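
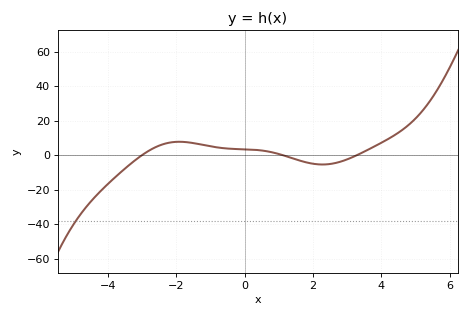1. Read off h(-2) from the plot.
7.76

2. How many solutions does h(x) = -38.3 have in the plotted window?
1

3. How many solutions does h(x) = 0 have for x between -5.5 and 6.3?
3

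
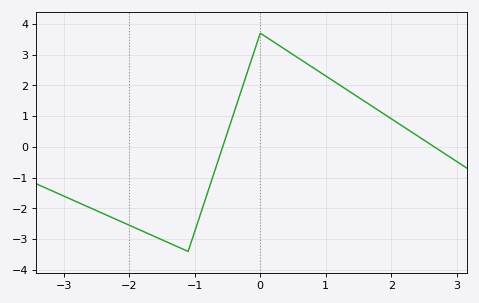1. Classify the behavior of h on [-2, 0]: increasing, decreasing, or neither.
neither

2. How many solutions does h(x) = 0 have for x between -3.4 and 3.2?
2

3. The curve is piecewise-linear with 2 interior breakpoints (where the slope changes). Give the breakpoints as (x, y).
(-1.1, -3.4); (0, 3.7)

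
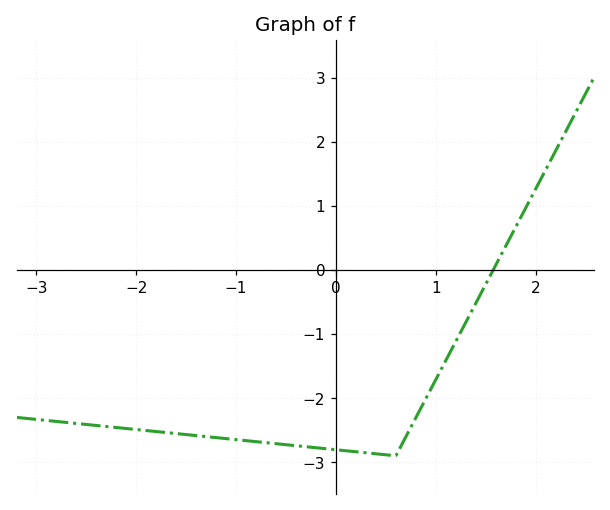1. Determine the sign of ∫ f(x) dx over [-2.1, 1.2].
negative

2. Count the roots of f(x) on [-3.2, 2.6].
1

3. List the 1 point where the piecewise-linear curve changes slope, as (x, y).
(0.6, -2.9)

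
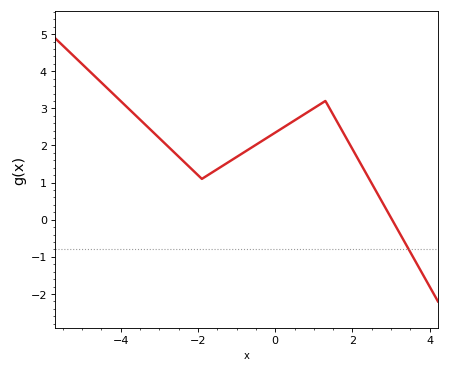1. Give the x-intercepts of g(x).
3.03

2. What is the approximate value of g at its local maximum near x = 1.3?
3.2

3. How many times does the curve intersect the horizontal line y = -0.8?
1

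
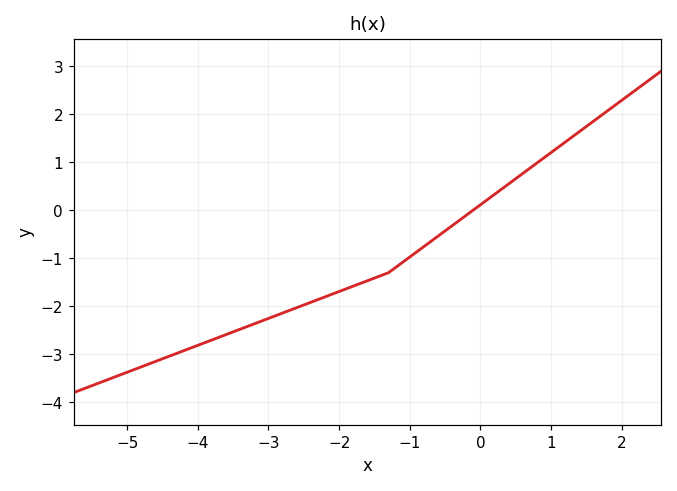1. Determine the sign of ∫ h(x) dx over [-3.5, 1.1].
negative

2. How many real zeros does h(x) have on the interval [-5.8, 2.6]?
1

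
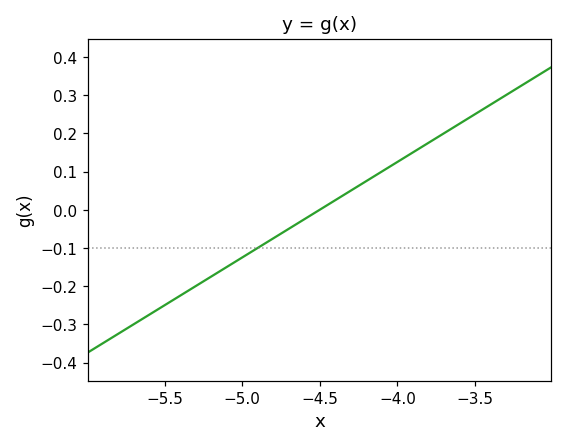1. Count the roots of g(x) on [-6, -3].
1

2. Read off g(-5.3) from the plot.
-0.2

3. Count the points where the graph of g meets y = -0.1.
1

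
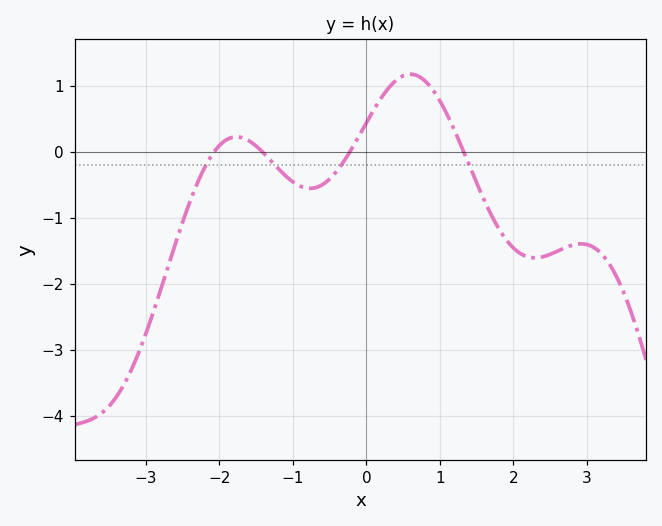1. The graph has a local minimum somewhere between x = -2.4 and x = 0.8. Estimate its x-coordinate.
-0.8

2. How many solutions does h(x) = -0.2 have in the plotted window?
4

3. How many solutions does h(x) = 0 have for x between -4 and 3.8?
4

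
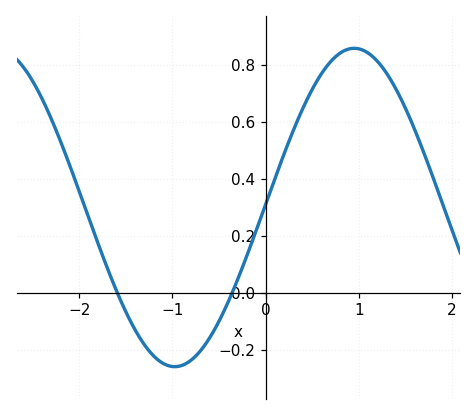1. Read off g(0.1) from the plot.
0.4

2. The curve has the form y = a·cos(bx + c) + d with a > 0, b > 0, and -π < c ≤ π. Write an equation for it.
y = 0.56cos(1.6x - 1.6) + 0.3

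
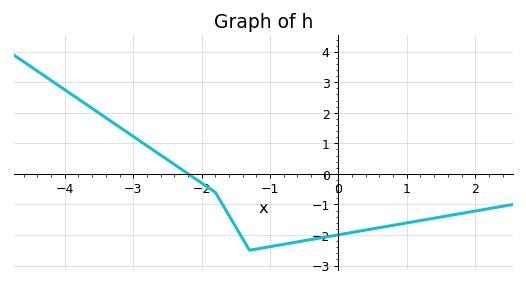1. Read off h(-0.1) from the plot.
-2.03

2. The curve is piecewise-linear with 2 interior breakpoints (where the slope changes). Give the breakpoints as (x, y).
(-1.8, -0.6); (-1.3, -2.5)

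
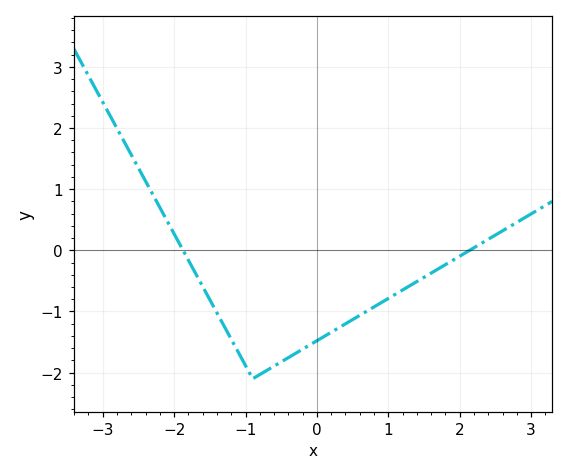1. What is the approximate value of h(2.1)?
-0.026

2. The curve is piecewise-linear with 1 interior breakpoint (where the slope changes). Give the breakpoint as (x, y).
(-0.9, -2.1)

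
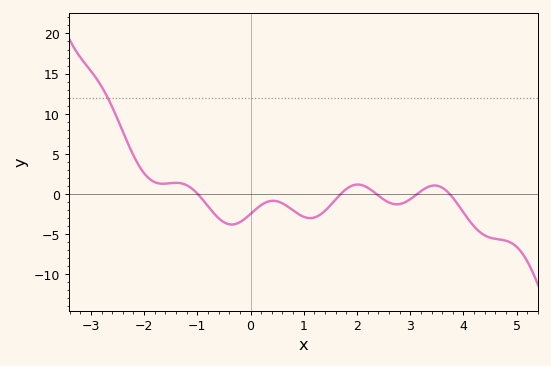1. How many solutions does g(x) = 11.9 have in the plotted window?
1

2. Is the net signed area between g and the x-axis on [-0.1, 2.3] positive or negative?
negative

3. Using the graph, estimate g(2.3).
0.5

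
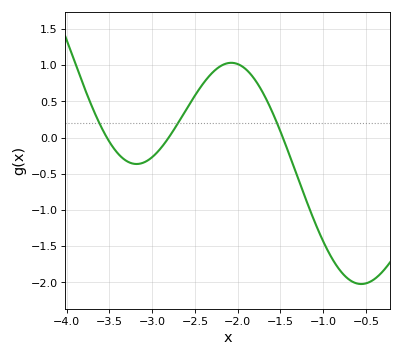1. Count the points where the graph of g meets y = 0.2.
3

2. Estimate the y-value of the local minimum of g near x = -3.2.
-0.35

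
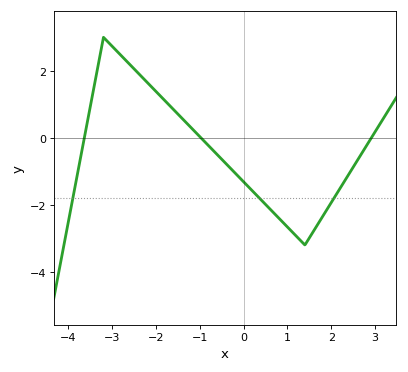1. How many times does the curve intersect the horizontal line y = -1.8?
3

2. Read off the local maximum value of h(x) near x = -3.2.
3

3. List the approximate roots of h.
-3.6, -1, 3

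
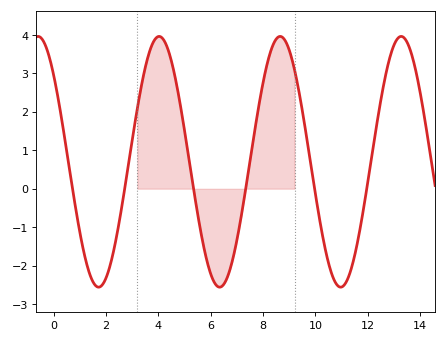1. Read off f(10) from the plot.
-0.1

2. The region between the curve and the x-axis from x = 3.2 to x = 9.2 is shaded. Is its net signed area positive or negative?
positive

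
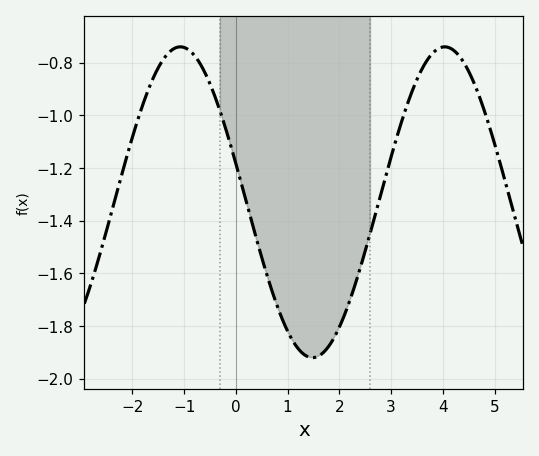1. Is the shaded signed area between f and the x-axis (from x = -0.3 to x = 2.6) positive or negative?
negative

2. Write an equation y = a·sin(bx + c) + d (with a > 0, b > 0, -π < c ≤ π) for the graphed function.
y = 0.59sin(1.2x + 2.9) - 1.33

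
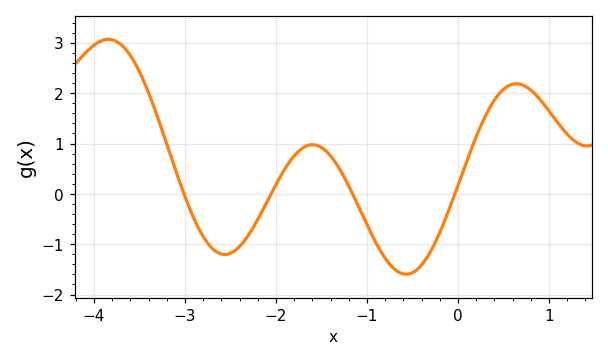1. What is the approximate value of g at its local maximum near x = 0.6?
2.2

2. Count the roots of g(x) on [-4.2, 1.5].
4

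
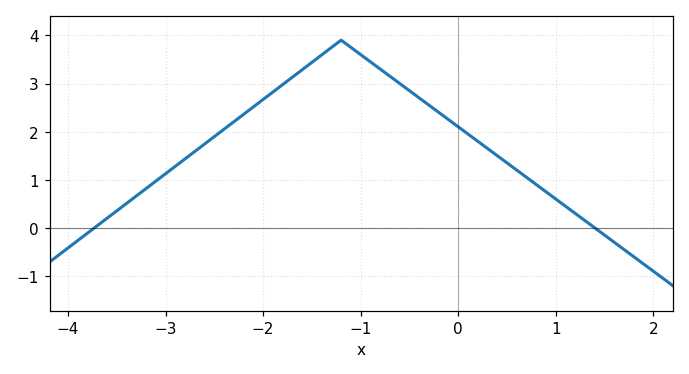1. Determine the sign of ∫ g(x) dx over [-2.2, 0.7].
positive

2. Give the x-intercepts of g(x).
-3.7, 1.4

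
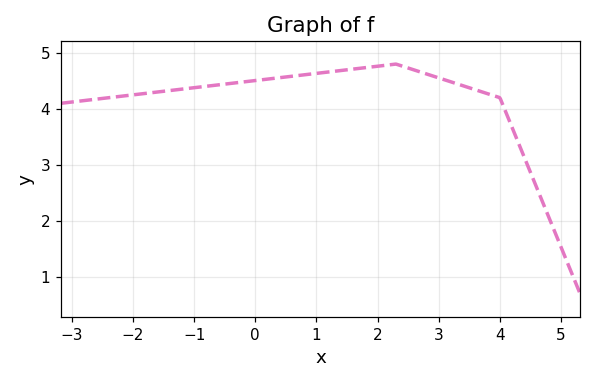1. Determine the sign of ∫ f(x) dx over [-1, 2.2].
positive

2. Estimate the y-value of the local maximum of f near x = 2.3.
4.8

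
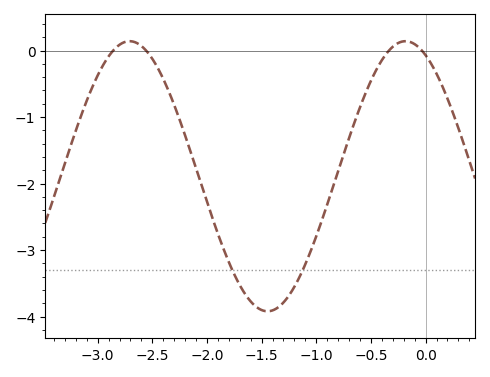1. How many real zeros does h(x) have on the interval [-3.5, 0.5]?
4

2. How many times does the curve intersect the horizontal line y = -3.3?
2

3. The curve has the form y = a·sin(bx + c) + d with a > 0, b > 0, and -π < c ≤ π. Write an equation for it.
y = 2.03sin(2.5x + 2) - 1.89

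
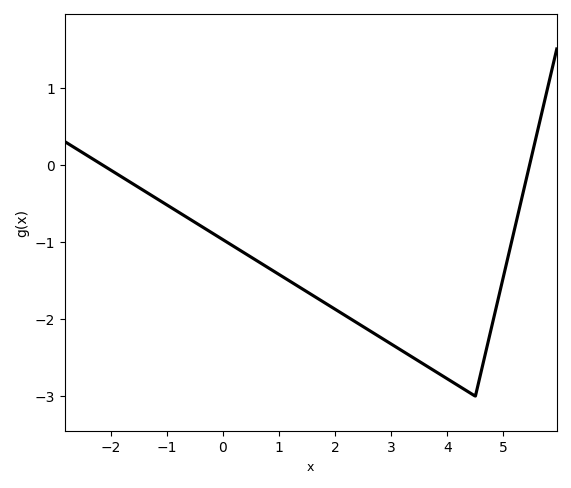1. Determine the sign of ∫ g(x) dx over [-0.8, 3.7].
negative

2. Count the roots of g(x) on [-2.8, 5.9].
2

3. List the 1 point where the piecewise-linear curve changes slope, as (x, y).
(4.5, -3)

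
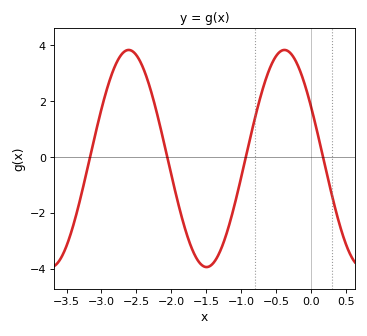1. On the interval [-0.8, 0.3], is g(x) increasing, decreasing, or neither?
neither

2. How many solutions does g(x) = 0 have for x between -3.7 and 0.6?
4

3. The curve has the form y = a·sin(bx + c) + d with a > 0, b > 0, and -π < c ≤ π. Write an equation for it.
y = 3.89sin(2.82x + 2.65) - 0.05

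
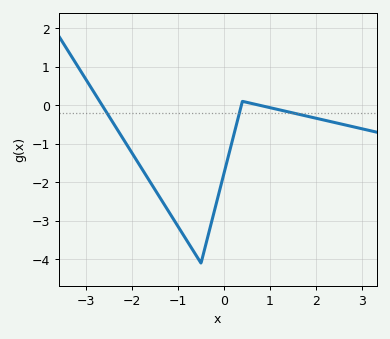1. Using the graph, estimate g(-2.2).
-0.864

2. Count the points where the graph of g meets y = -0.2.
3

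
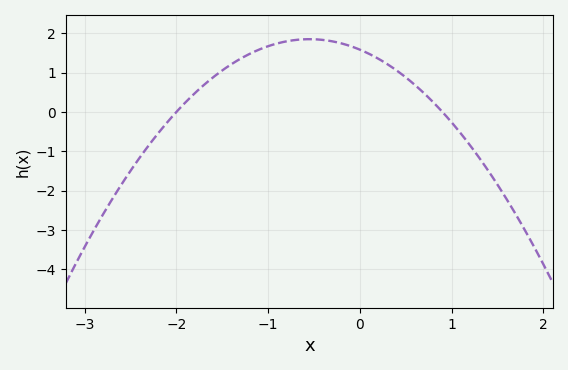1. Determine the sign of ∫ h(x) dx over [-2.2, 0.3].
positive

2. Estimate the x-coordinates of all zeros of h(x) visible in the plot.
-2, 0.9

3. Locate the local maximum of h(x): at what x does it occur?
-0.5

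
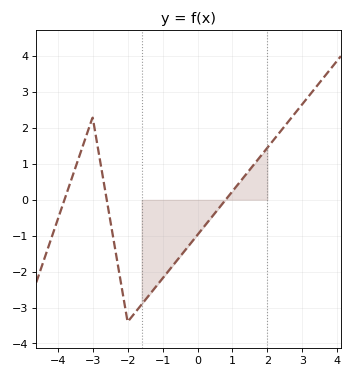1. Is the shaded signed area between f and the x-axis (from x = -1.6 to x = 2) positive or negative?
negative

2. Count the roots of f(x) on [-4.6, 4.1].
3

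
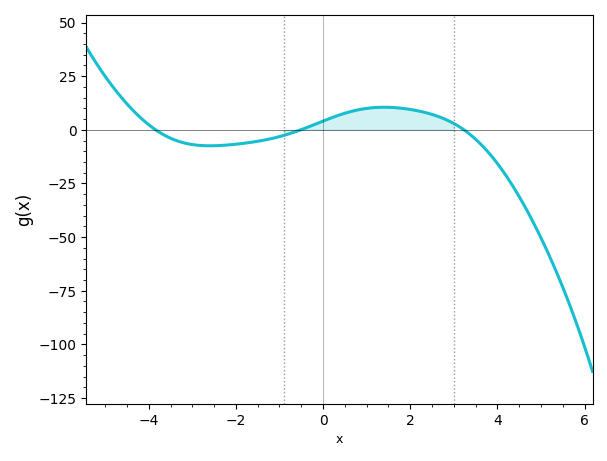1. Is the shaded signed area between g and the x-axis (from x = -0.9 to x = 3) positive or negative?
positive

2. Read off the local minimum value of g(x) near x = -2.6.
-8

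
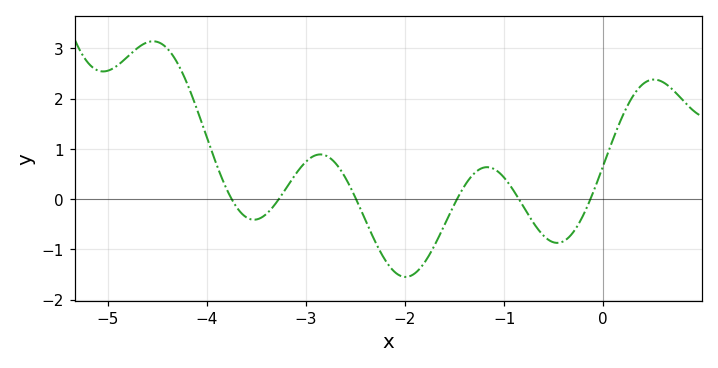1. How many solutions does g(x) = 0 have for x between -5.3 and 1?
6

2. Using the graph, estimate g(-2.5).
0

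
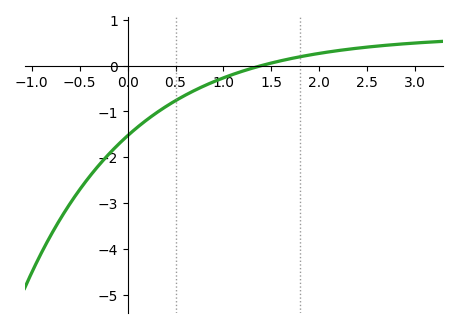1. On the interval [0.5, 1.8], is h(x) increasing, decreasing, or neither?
increasing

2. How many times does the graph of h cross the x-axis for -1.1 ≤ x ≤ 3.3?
1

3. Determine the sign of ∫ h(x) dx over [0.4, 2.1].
negative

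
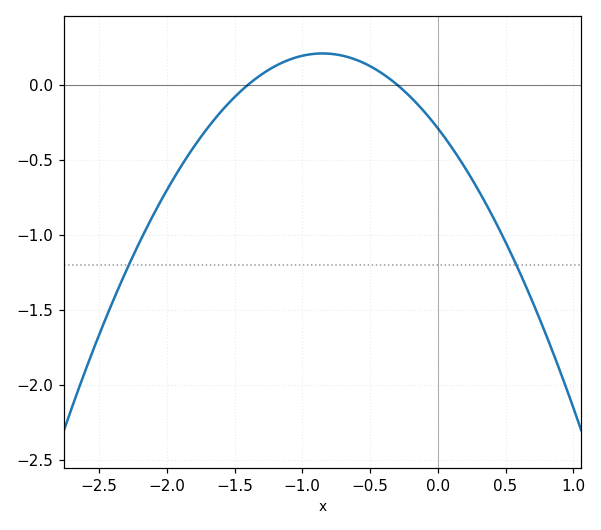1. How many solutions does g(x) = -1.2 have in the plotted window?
2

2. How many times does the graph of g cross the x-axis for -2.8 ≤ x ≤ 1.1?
2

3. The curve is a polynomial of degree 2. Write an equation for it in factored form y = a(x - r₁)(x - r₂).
y = -0.69(x + 1.4)(x + 0.3)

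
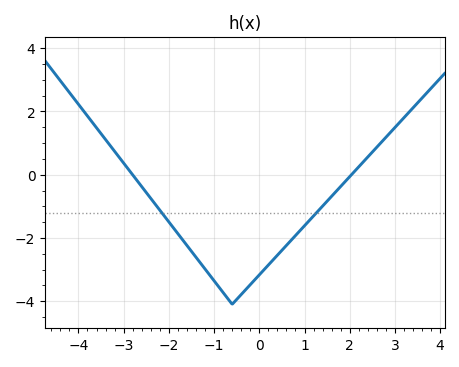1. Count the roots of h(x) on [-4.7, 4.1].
2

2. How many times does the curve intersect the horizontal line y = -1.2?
2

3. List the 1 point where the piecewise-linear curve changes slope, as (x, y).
(-0.6, -4.1)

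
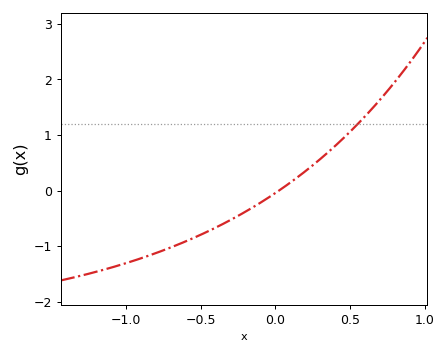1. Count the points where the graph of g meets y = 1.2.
1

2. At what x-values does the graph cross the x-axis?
0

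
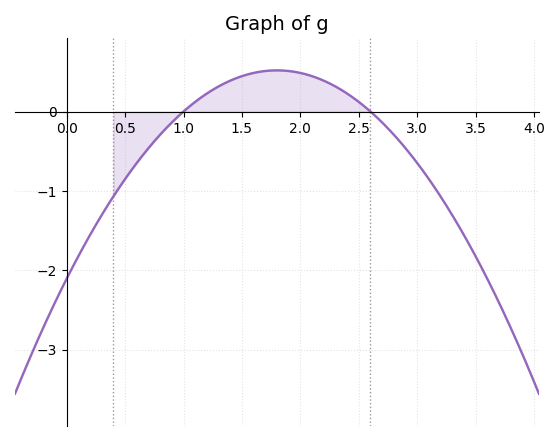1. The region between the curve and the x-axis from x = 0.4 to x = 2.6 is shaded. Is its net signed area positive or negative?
positive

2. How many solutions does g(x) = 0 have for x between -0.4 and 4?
2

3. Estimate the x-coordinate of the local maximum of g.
1.8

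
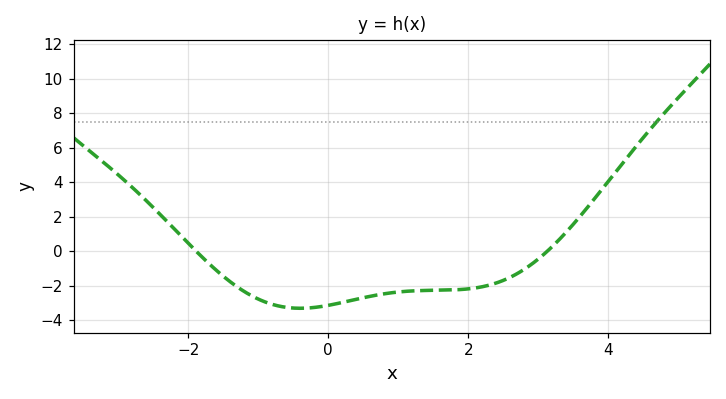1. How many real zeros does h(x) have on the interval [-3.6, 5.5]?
2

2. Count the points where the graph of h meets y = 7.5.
1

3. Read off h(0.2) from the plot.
-2.97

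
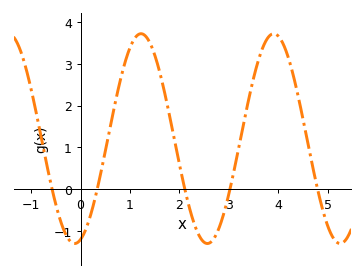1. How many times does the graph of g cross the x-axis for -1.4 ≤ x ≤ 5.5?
5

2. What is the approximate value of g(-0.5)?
-0.373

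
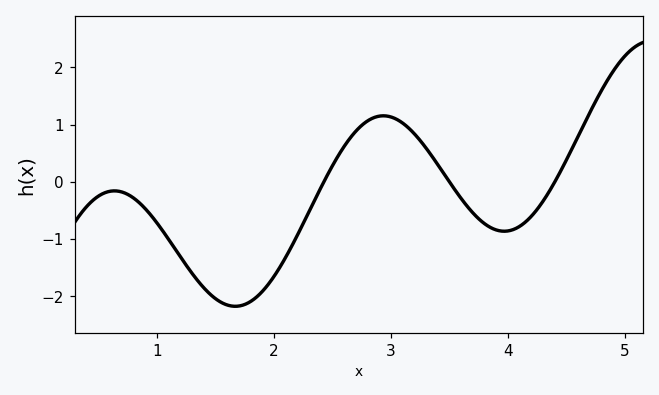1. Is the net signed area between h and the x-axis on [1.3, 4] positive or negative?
negative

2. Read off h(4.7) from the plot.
1.2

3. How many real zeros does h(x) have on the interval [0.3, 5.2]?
3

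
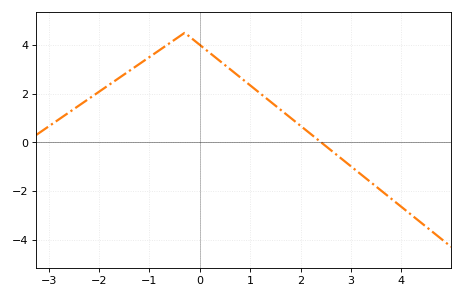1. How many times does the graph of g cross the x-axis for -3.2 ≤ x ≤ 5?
1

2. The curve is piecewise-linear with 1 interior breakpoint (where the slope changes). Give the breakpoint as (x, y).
(-0.3, 4.5)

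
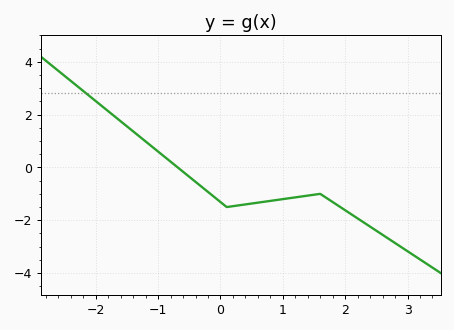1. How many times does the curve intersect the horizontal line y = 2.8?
1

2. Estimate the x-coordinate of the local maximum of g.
1.6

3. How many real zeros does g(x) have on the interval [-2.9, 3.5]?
1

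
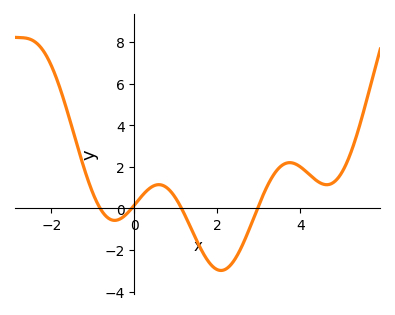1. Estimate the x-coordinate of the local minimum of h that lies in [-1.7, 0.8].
-0.473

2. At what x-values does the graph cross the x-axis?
-0.825, -0.063, 1.14, 2.97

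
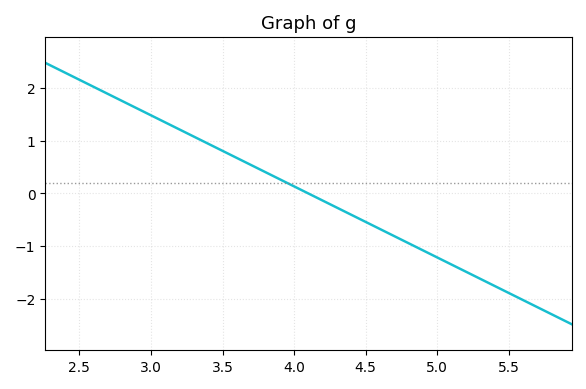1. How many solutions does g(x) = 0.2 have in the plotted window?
1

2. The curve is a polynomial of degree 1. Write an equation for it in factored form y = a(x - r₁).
y = -1.35(x - 4.1)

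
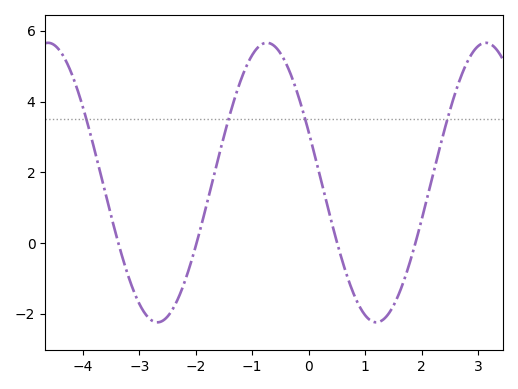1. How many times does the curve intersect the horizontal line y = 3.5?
4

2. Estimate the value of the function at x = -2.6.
-2.21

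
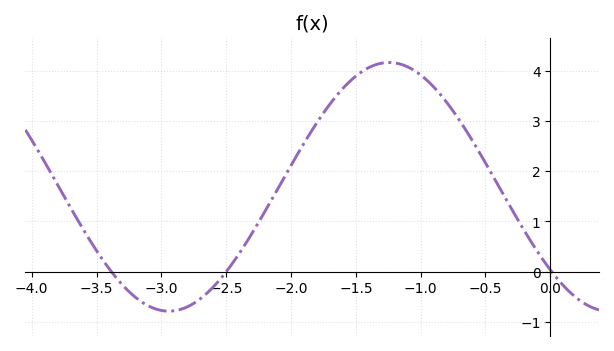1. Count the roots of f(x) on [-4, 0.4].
3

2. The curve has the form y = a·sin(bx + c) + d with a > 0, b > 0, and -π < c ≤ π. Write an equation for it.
y = 2.48sin(1.9x - 2.4) + 1.69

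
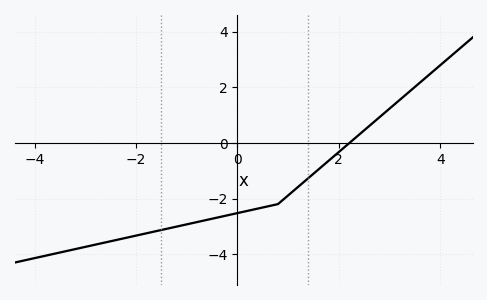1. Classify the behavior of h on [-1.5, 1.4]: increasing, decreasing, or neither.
increasing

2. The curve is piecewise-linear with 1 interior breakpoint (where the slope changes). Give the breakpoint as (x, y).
(0.8, -2.2)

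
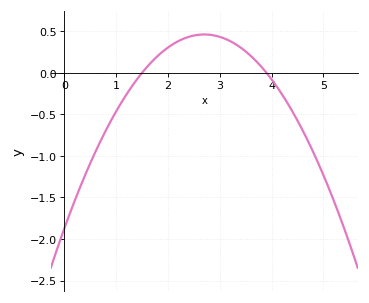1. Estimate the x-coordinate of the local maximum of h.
2.7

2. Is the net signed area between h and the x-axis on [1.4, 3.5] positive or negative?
positive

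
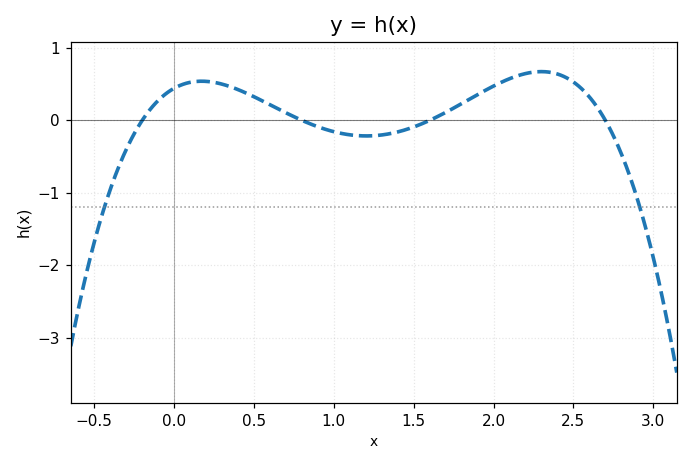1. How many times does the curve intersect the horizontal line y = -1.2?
2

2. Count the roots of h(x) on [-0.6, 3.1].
4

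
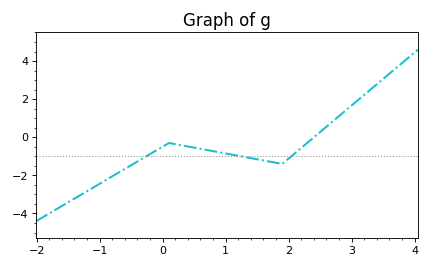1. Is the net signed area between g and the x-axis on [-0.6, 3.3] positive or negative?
negative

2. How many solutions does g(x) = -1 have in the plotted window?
3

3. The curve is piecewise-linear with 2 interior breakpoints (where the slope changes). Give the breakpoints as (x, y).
(0.1, -0.3); (1.9, -1.4)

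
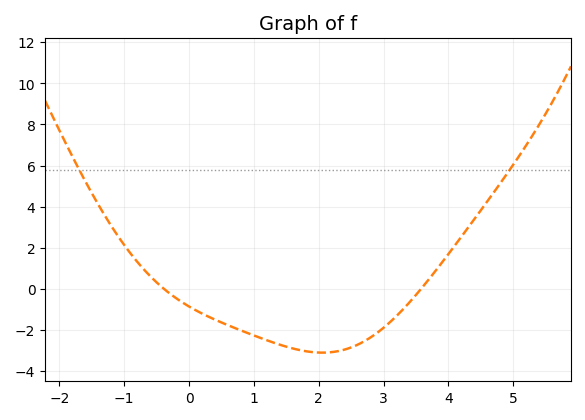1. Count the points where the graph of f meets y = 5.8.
2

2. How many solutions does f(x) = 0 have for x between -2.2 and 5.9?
2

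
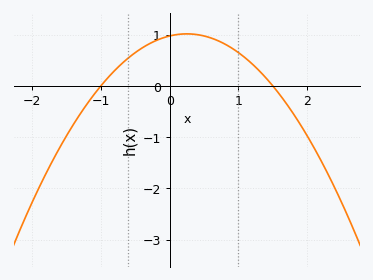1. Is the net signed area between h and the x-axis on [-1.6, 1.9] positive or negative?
positive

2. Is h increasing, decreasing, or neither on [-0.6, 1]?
neither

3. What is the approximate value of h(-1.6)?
-1.2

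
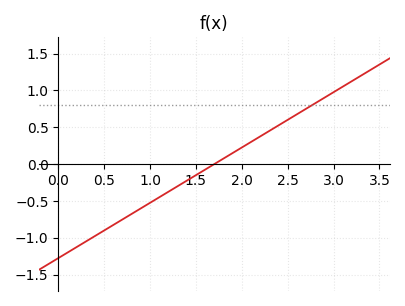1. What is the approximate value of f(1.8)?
0.075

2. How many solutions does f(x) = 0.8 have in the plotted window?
1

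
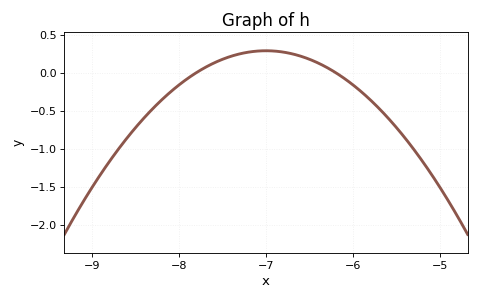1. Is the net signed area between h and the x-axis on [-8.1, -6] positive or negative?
positive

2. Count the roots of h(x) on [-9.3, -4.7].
2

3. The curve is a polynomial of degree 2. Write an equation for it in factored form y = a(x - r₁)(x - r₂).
y = -0.45(x + 7.8)(x + 6.2)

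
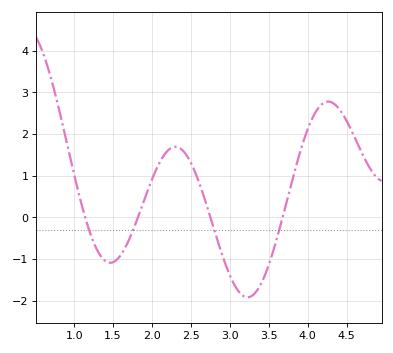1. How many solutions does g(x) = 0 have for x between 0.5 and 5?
4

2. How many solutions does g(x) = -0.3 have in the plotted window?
4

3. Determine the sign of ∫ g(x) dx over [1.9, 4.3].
positive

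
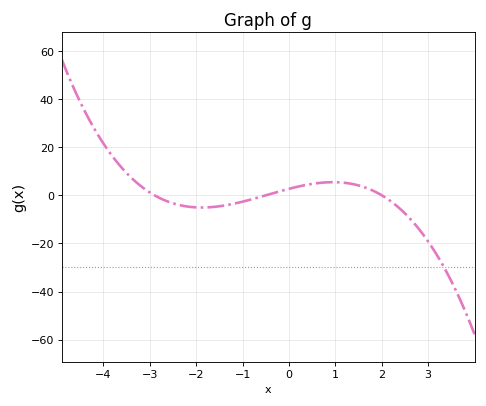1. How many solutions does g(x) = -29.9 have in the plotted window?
1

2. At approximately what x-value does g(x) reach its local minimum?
-1.88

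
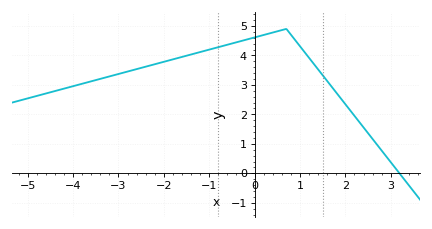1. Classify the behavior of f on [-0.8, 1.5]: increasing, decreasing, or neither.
neither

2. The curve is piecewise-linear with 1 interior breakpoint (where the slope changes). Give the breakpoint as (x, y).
(0.7, 4.9)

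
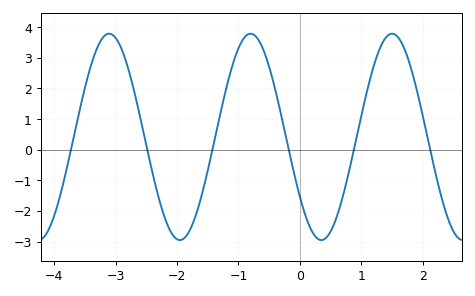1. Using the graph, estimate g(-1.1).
2.7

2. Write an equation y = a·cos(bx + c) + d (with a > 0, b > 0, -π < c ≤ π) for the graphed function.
y = 3.37cos(2.7x + 2.2) + 0.42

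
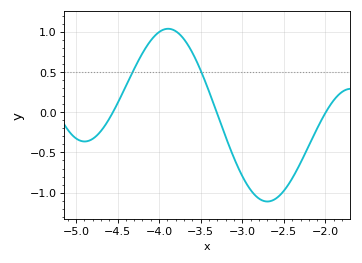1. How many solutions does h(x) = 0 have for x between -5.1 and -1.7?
3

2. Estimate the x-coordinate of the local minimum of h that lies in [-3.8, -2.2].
-2.7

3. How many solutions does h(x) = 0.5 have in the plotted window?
2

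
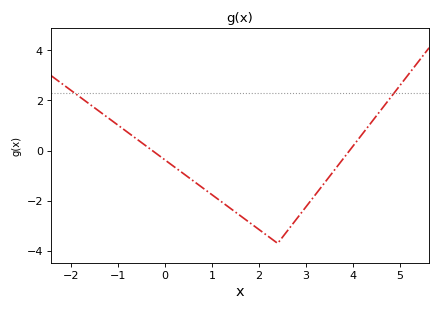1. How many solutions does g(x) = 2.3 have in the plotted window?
2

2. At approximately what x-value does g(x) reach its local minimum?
2.4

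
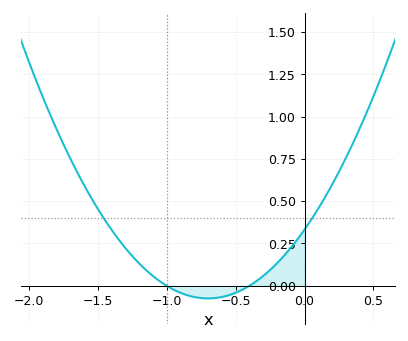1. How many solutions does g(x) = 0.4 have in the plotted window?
2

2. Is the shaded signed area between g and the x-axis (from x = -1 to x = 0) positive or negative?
positive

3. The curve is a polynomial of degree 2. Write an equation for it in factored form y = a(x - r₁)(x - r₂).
y = 0.83(x + 1)(x + 0.4)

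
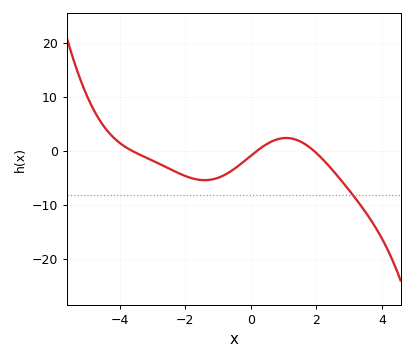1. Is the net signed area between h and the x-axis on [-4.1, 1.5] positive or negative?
negative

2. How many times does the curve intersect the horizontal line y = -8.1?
1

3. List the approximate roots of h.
-3.6, 0.2, 2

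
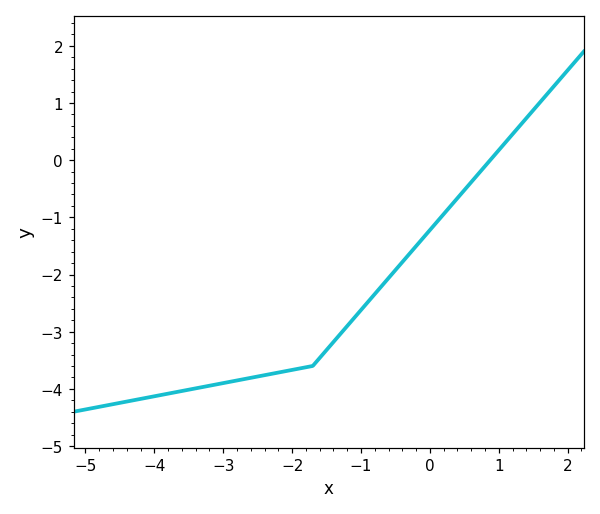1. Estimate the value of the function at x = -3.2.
-3.9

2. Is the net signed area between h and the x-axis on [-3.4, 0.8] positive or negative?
negative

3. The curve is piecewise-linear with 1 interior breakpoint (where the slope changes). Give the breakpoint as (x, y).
(-1.7, -3.6)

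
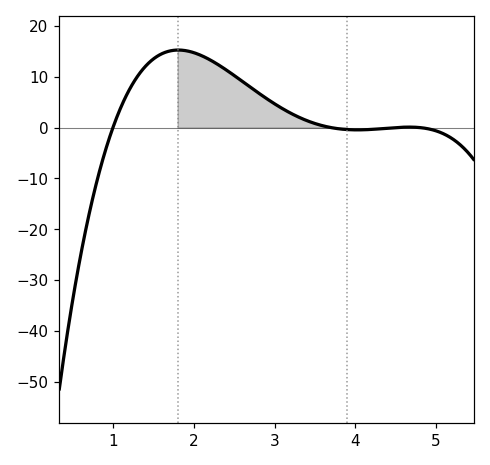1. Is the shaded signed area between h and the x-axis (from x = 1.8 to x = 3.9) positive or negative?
positive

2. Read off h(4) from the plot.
-0.446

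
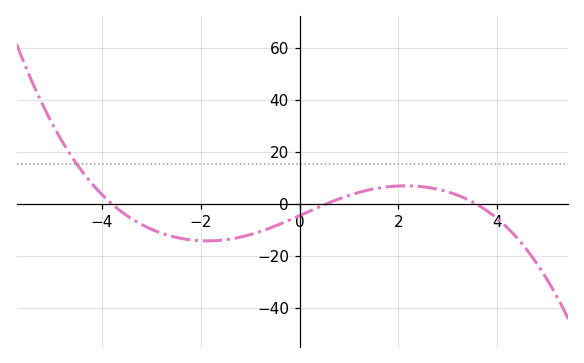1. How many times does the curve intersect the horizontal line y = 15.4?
1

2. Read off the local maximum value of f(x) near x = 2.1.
7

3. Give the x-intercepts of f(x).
-3.8, 0.534, 3.58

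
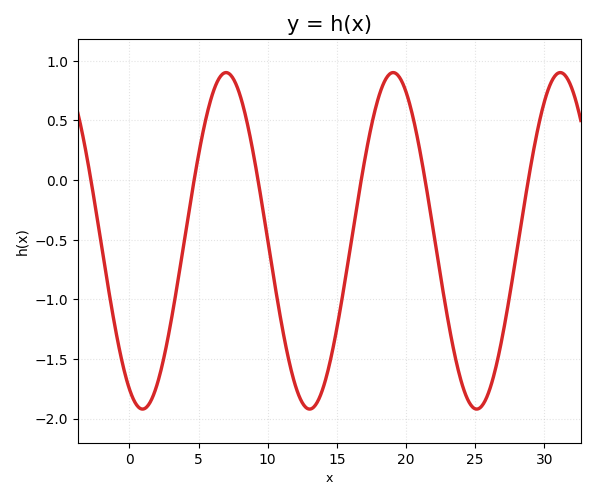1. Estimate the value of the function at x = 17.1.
0.223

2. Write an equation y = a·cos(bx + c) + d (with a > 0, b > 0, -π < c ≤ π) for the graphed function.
y = 1.41cos(0.52x + 2.65) - 0.51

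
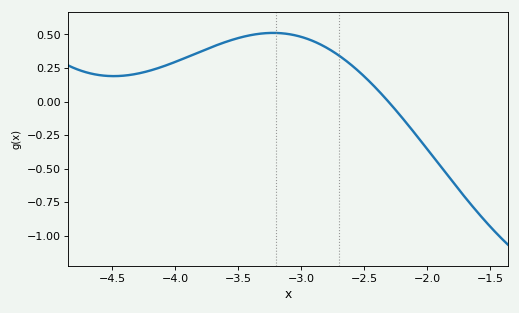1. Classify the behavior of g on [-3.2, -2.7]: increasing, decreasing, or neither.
decreasing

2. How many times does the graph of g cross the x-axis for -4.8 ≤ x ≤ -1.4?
1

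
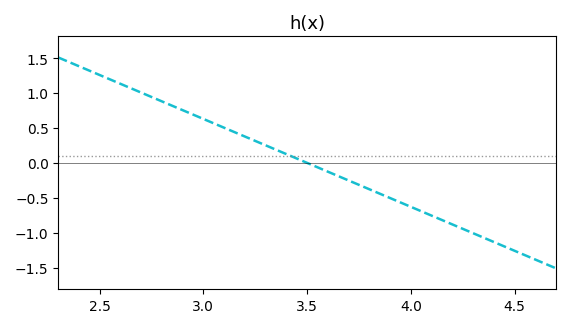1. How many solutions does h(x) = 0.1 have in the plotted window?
1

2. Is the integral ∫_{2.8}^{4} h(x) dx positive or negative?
positive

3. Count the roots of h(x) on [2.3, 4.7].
1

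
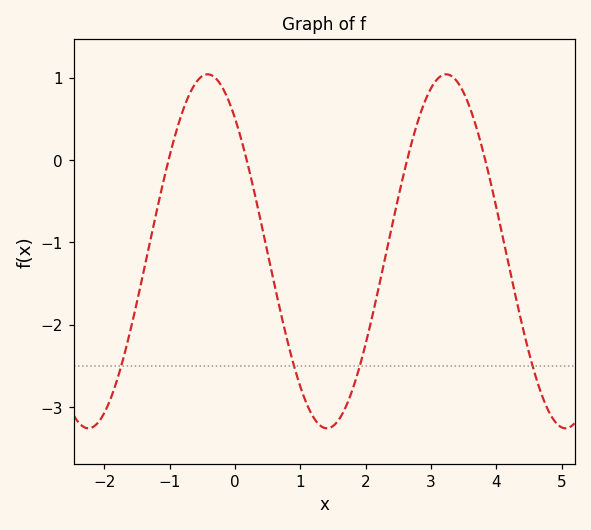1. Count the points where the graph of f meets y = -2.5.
4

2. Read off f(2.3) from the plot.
-1.2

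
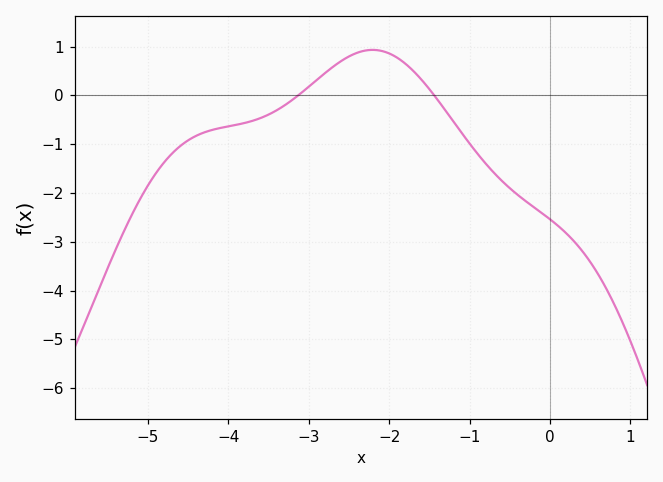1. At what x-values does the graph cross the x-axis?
-3.13, -1.44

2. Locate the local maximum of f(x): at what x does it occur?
-2.2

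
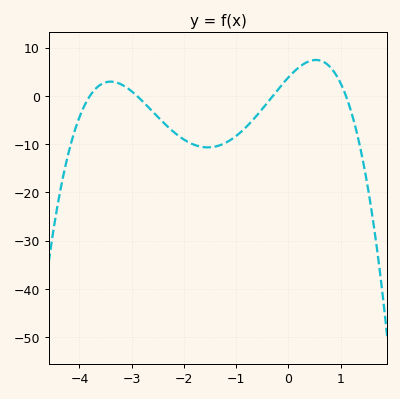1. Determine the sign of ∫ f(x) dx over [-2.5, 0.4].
negative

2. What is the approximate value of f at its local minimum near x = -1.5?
-10.7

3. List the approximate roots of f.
-3.8, -2.9, -0.3, 1.1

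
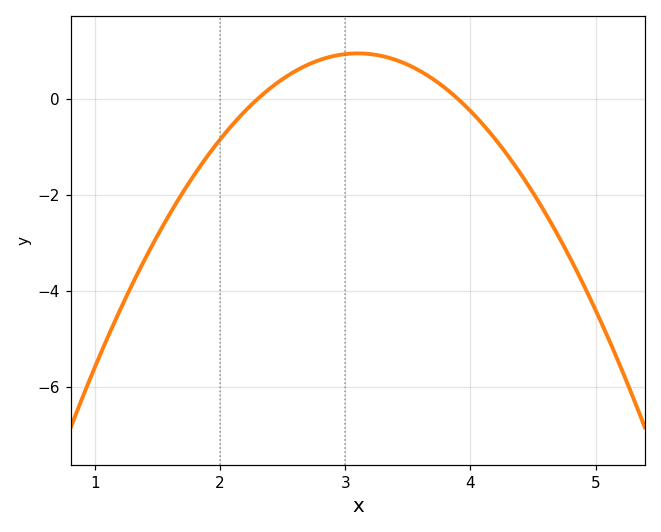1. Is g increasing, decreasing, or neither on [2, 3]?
increasing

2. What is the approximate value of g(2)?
-0.8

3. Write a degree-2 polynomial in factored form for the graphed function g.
y = -1.48(x - 2.3)(x - 3.9)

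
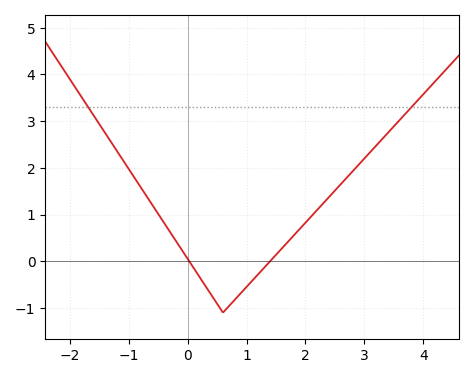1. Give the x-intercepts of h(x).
0, 1.4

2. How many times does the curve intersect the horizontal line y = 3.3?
2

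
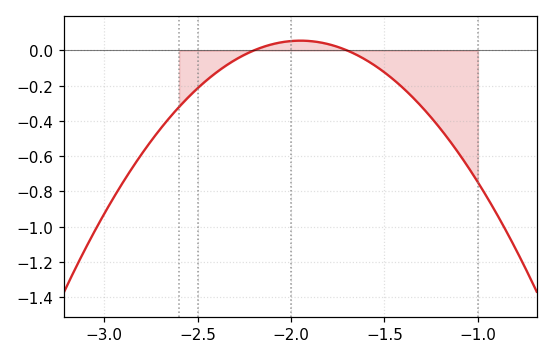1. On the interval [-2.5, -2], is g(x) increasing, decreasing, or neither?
increasing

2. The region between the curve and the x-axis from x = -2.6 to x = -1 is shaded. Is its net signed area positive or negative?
negative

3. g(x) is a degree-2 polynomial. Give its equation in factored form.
y = -0.89(x + 2.2)(x + 1.7)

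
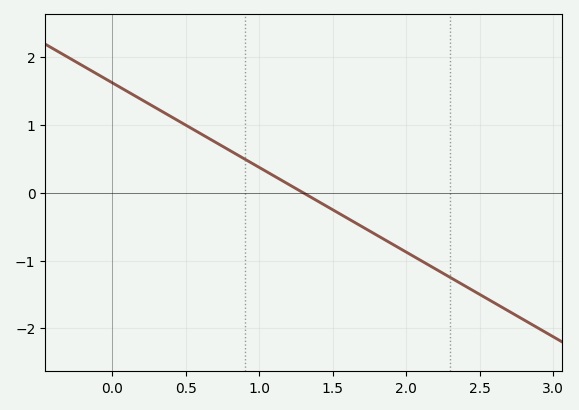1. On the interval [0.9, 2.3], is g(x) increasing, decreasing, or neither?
decreasing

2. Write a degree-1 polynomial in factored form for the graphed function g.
y = -1.25(x - 1.3)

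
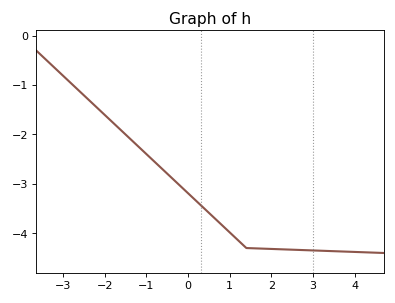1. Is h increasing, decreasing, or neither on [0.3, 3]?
decreasing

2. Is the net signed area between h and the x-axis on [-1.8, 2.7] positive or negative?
negative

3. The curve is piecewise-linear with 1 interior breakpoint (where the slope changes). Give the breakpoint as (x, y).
(1.4, -4.3)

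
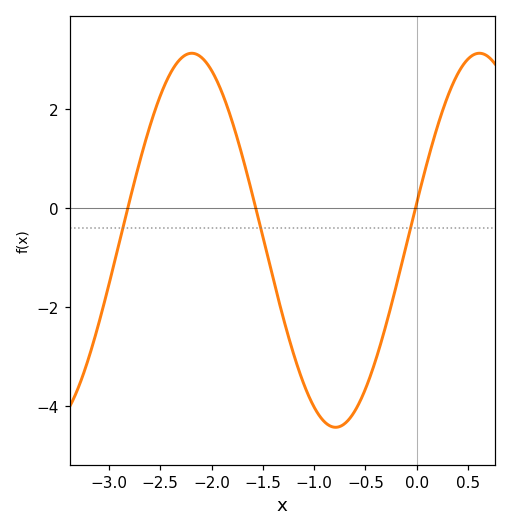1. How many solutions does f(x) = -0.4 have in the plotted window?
3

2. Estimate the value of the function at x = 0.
0.101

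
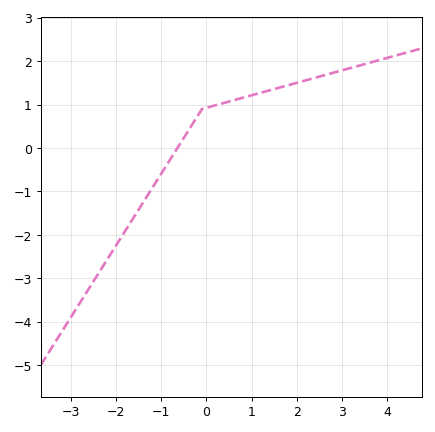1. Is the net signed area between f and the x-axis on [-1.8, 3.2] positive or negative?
positive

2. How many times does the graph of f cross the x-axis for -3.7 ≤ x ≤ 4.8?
1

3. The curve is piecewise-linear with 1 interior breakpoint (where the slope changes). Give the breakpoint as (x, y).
(-0.1, 0.9)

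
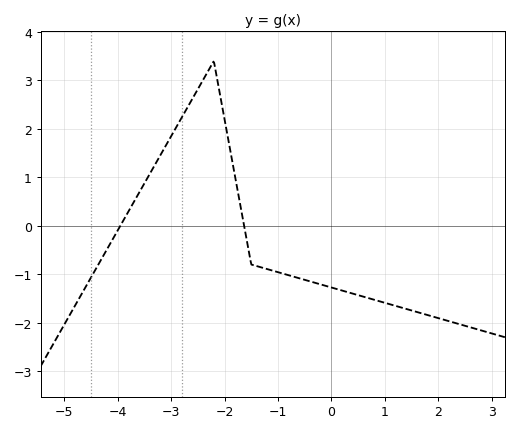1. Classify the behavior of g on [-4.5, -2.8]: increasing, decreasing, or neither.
increasing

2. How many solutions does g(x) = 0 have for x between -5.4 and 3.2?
2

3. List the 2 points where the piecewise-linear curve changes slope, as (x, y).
(-2.2, 3.4); (-1.5, -0.8)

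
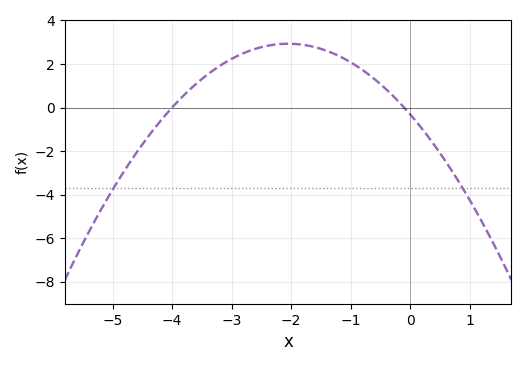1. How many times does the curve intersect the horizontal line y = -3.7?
2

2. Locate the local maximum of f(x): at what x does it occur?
-2.05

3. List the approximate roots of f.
-4, -0.1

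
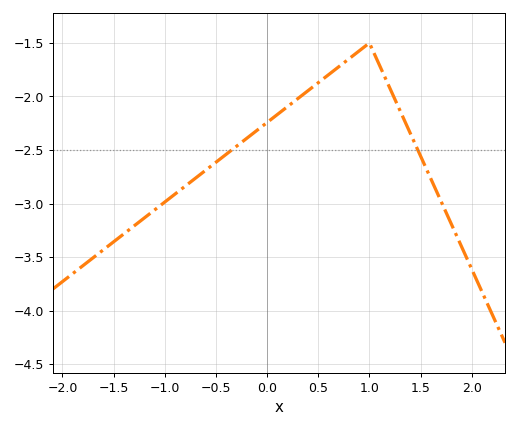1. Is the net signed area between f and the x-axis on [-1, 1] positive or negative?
negative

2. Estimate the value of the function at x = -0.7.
-2.75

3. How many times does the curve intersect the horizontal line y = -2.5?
2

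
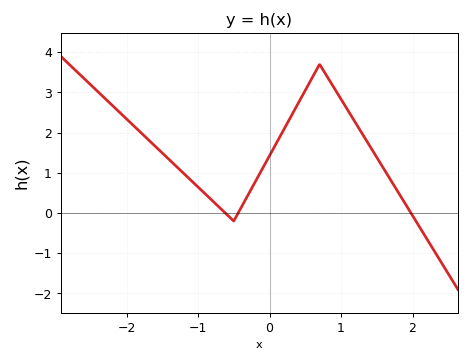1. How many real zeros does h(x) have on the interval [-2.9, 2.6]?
3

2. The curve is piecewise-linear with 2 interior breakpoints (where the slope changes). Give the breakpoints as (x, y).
(-0.5, -0.2); (0.7, 3.7)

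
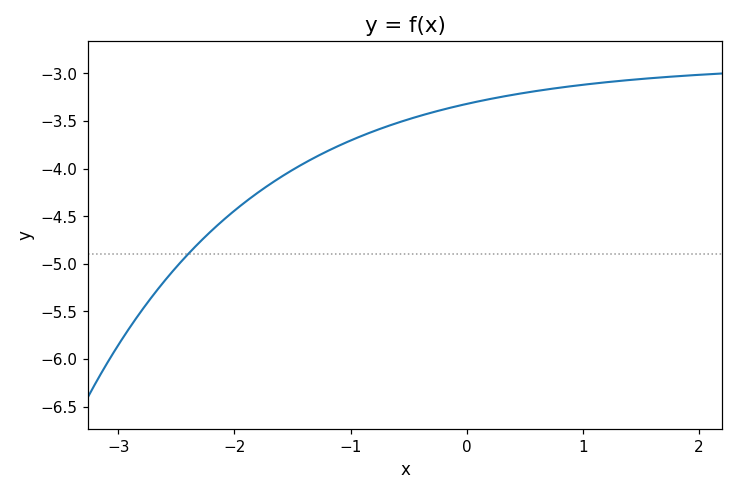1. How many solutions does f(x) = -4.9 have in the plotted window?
1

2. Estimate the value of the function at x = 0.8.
-3.15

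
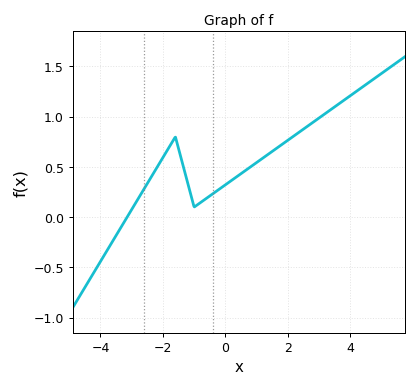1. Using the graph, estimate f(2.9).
0.964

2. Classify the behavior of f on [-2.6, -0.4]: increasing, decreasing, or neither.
neither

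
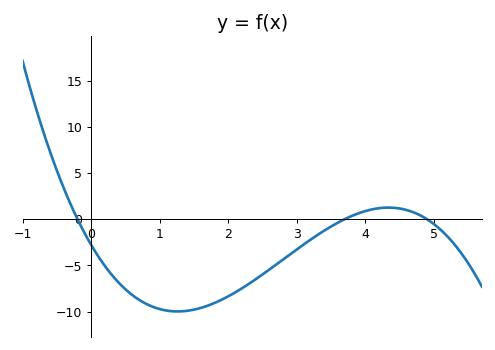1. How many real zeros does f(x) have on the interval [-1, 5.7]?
3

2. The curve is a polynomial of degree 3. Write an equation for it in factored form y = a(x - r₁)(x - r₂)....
y = -0.77(x + 0.2)(x - 3.7)(x - 4.9)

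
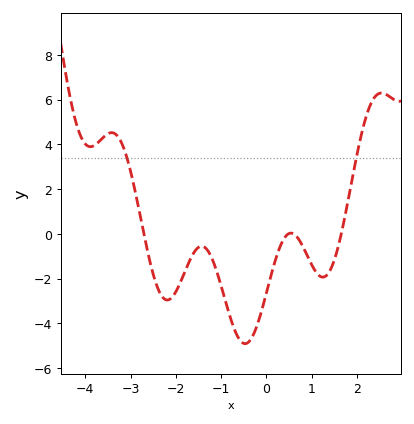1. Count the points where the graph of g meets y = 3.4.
2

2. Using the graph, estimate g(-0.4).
-4.8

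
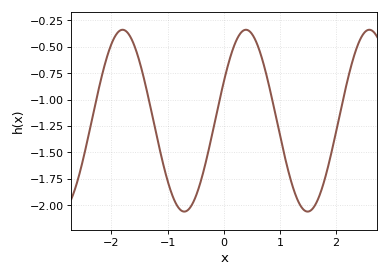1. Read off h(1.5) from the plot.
-2.06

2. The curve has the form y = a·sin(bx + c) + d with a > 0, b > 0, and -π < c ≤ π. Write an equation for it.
y = 0.86sin(2.86x + 0.44) - 1.2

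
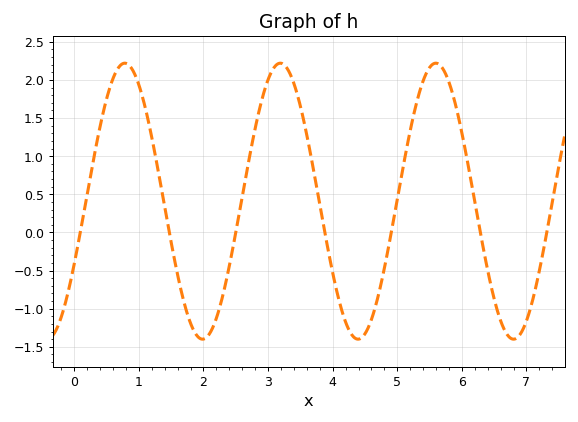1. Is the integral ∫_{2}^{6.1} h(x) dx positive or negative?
positive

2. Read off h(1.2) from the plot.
1.25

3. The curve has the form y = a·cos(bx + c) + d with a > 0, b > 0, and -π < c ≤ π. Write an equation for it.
y = 1.81cos(2.6x - 2) + 0.41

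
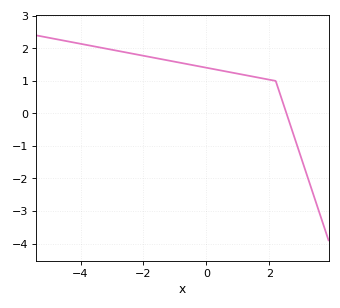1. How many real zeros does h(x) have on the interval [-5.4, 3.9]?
1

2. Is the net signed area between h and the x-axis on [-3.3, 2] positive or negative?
positive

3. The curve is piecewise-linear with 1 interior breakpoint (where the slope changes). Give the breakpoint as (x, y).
(2.2, 1)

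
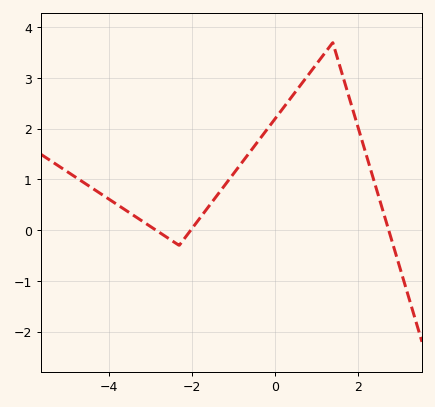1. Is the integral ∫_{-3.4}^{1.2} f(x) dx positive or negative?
positive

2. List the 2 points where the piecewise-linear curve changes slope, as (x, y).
(-2.3, -0.3); (1.4, 3.7)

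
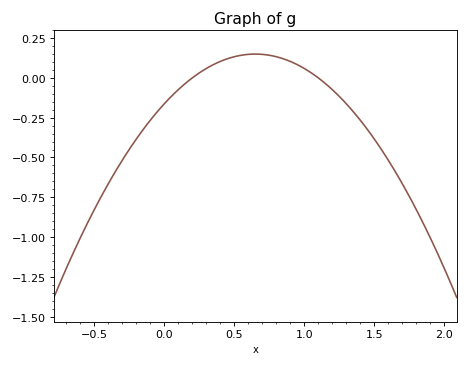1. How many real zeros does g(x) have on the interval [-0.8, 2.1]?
2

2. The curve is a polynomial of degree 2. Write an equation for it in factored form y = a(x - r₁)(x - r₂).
y = -0.74(x - 0.2)(x - 1.1)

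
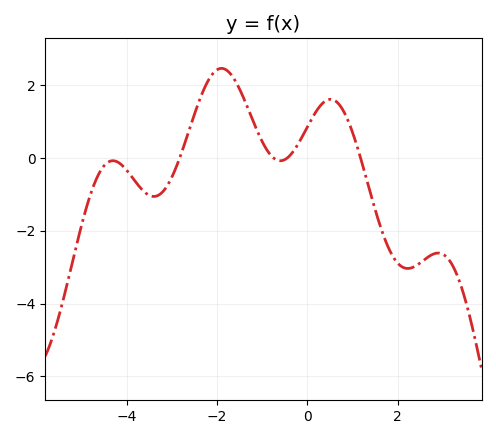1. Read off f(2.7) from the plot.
-2.7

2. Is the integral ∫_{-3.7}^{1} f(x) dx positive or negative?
positive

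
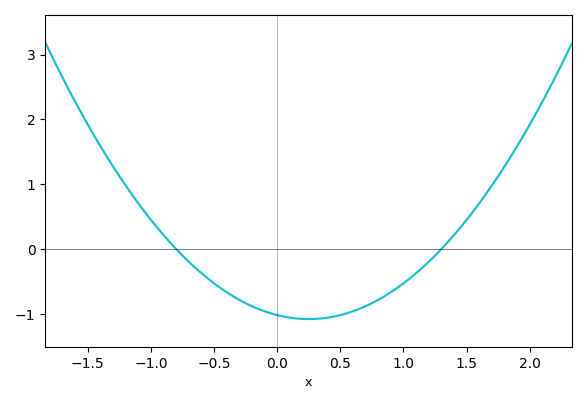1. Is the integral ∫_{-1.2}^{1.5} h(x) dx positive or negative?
negative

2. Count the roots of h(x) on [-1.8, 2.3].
2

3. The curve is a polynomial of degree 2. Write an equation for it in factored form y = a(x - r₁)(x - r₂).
y = 0.98(x + 0.8)(x - 1.3)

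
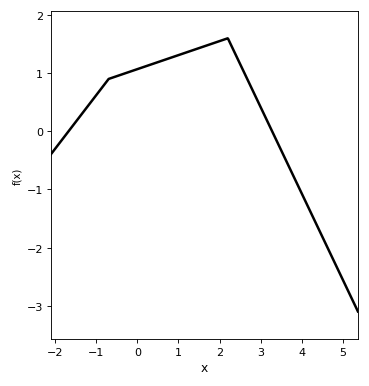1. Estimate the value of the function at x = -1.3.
0.3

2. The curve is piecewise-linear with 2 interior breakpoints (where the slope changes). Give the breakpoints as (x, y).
(-0.7, 0.9); (2.2, 1.6)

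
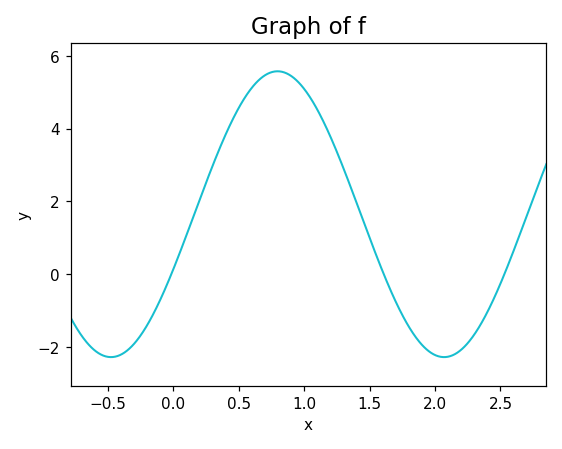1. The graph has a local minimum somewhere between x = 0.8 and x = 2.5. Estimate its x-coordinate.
2.07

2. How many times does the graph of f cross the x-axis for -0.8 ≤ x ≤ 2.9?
3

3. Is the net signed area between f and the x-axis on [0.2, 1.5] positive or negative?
positive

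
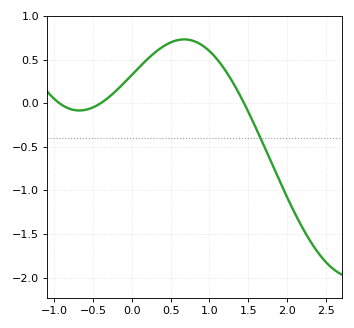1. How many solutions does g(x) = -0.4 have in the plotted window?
1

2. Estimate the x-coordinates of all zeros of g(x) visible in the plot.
-0.932, -0.4, 1.45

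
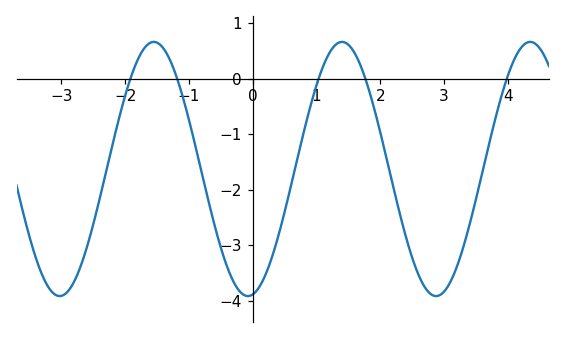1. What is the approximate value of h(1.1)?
0.211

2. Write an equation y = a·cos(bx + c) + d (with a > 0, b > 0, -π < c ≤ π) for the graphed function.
y = 2.29cos(2.13x - 2.98) - 1.63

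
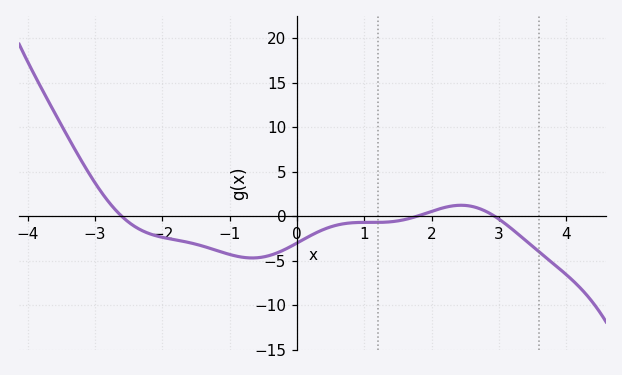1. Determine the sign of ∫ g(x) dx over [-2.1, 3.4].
negative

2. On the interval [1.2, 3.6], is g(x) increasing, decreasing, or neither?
neither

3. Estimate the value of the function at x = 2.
0.5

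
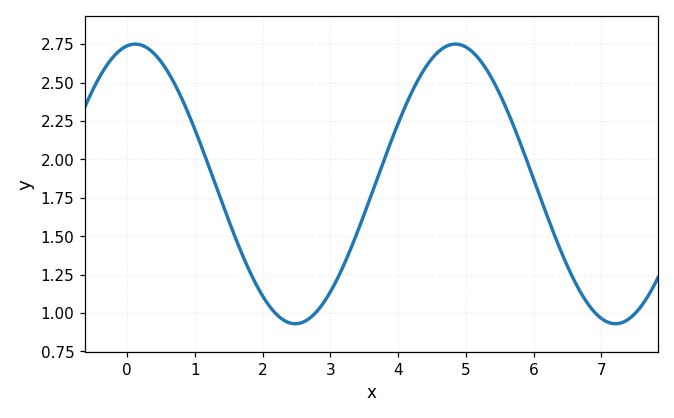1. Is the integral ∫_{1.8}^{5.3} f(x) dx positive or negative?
positive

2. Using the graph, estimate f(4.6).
2.7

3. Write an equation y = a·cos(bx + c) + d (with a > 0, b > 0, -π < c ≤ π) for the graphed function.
y = 0.91cos(1.3x - 0.16) + 1.84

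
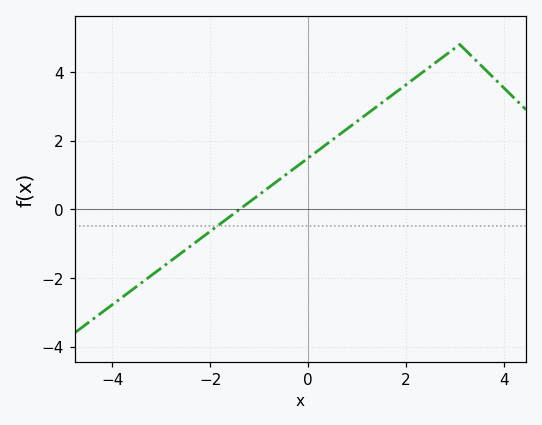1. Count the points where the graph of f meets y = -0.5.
1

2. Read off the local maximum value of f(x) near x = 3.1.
4.8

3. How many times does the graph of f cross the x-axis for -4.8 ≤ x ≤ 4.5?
1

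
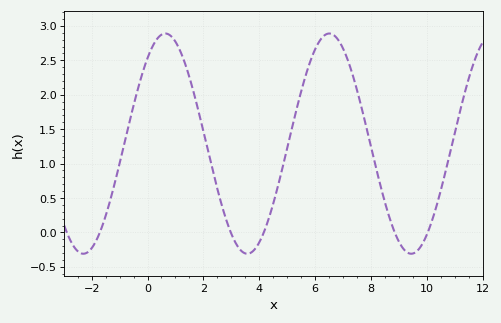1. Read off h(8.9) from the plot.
-0.05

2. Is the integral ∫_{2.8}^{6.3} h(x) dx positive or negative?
positive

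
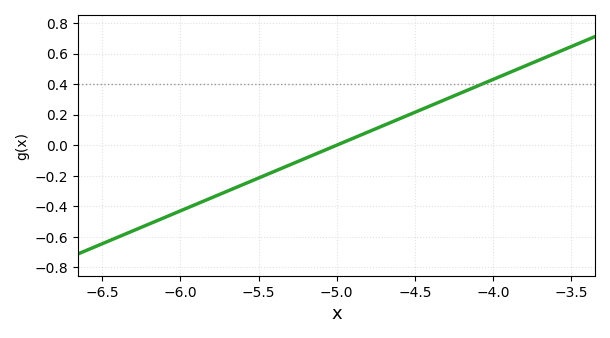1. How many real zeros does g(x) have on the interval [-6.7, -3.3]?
1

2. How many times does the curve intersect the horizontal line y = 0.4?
1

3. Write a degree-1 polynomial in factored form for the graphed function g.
y = 0.43(x + 5)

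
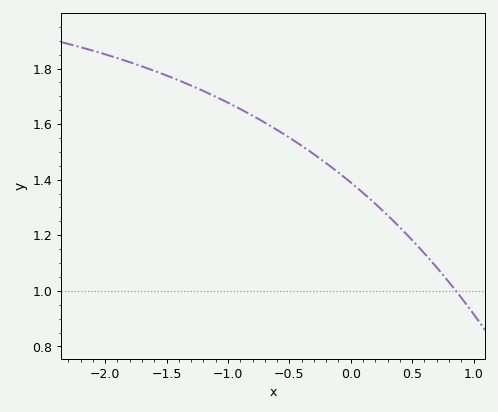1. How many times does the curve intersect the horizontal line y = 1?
1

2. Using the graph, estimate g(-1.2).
1.72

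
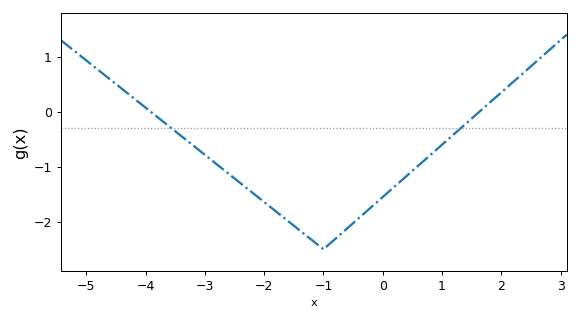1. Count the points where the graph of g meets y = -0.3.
2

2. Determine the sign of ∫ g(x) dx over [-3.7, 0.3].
negative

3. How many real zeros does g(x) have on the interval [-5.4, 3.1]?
2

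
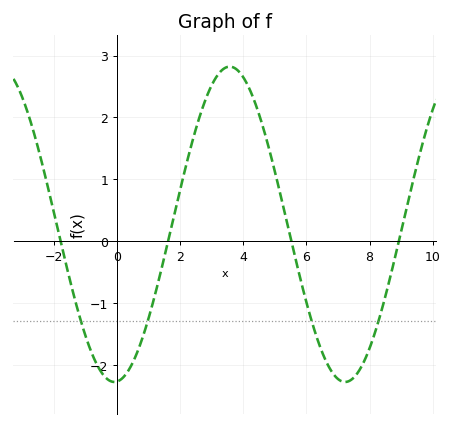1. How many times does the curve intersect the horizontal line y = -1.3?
4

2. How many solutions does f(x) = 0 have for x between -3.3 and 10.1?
4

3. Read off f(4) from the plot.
2.6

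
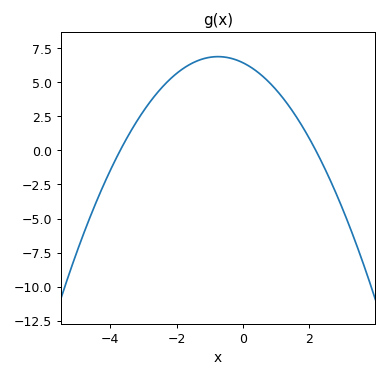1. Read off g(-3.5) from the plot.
1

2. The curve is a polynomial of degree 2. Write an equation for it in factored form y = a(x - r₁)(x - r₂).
y = -0.79(x + 3.7)(x - 2.2)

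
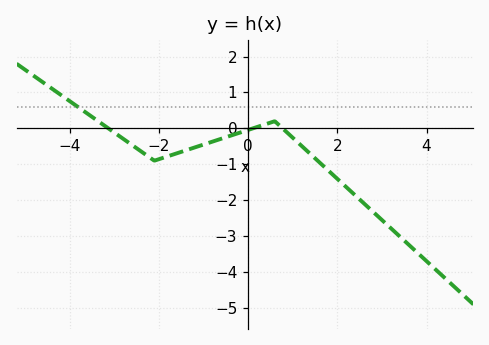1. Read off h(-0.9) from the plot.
-0.411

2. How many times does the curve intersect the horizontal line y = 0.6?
1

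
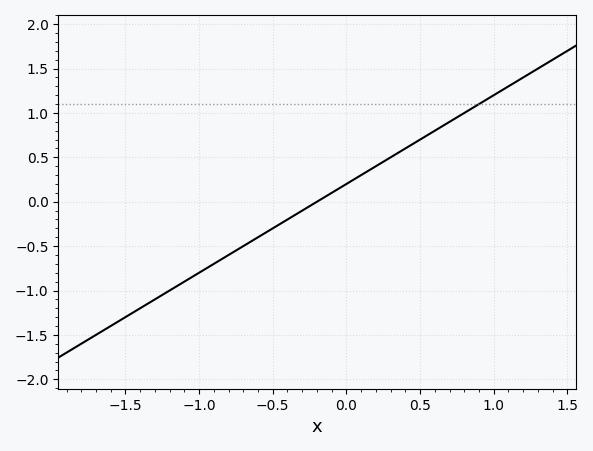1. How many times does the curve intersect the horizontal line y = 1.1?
1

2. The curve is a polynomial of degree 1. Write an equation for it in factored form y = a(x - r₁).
y = 1(x + 0.2)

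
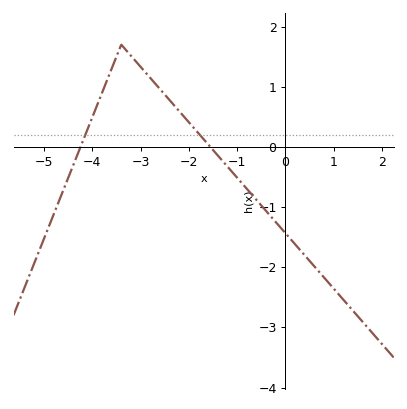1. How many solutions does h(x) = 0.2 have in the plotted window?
2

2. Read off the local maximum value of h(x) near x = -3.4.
1.7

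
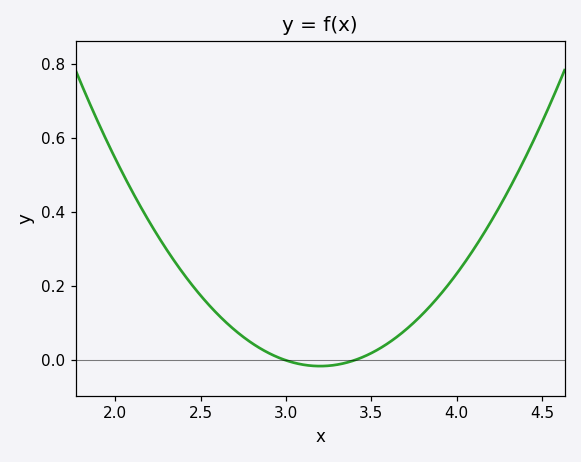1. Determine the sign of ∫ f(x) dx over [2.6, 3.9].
positive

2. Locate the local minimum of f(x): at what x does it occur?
3.2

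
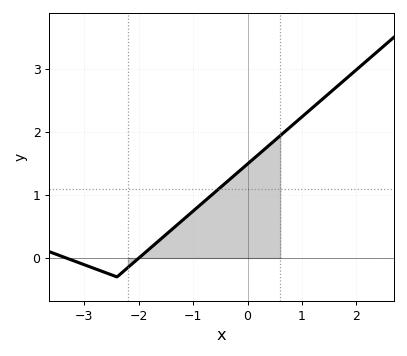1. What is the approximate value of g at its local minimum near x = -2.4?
-0.3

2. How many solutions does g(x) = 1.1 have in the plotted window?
1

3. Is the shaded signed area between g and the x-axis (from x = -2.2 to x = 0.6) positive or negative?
positive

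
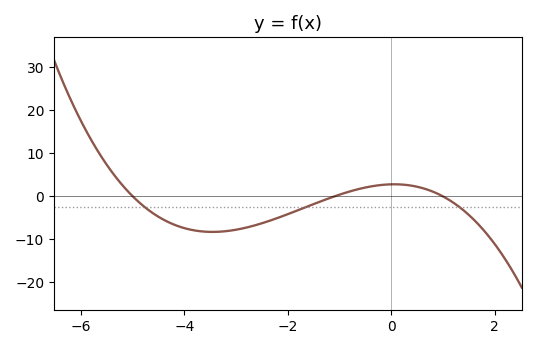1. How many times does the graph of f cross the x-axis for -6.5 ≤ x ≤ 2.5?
3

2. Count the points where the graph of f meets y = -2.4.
3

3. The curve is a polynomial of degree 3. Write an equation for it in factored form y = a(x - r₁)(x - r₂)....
y = -0.51(x + 5)(x + 1.1)(x - 1)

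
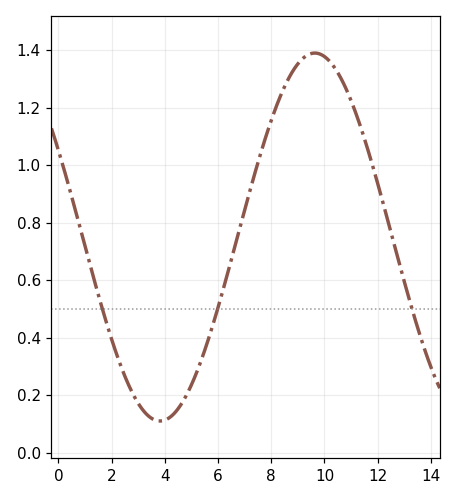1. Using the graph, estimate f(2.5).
0.266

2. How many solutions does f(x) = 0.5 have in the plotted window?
3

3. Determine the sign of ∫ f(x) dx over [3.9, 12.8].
positive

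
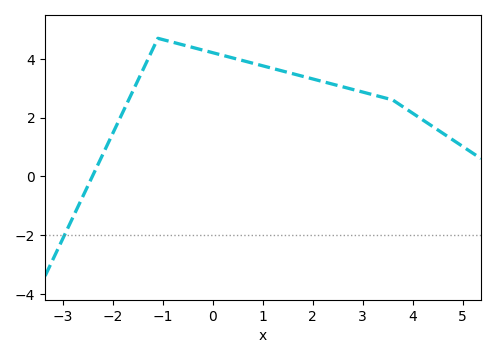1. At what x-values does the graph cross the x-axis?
-2.4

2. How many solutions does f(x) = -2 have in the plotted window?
1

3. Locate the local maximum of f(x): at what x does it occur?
-1.2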